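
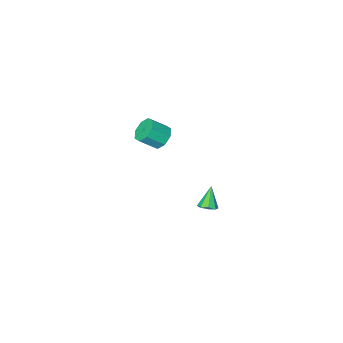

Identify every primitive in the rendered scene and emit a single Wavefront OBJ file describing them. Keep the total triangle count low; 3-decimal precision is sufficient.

v 2.252 -3.412 3.266
v 2.768 -2.997 2.873
v 3.624 -3.353 3.62
v 3.108 -3.768 4.014
v 2.516 -2.69 3.308
v 3.371 -3.046 4.055
v 2.109 -2.806 3.719
v 2.965 -3.161 4.466
v 1.786 -3.277 3.864
v 2.642 -3.632 4.611
v 1.736 -3.827 3.66
v 2.592 -4.183 4.407
v 1.989 -4.134 3.225
v 2.844 -4.49 3.972
v 2.395 -4.019 2.814
v 3.251 -4.374 3.561
v 2.718 -3.548 2.669
v 3.574 -3.903 3.416
v -0.538 -3.31 -3.88
v -0.025 -3.23 -3.62
v -1.062 -3.77 -2.7
v -0.285 -2.871 -3.596
v -0.694 -2.769 -3.738
v -1.011 -2.984 -3.962
v -1.051 -3.389 -4.139
v -0.791 -3.748 -4.163
v -0.382 -3.85 -4.021
v -0.065 -3.636 -3.797
f 2 1 5
f 2 5 3
f 3 5 6
f 3 6 4
f 5 1 7
f 5 7 6
f 6 7 8
f 6 8 4
f 7 1 9
f 7 9 8
f 8 9 10
f 8 10 4
f 9 1 11
f 9 11 10
f 10 11 12
f 10 12 4
f 11 1 13
f 11 13 12
f 12 13 14
f 12 14 4
f 13 1 15
f 13 15 14
f 14 15 16
f 14 16 4
f 15 1 17
f 15 17 16
f 16 17 18
f 16 18 4
f 17 1 2
f 17 2 18
f 18 2 3
f 18 3 4
f 20 19 22
f 20 22 21
f 22 19 23
f 22 23 21
f 23 19 24
f 23 24 21
f 24 19 25
f 24 25 21
f 25 19 26
f 25 26 21
f 26 19 27
f 26 27 21
f 27 19 28
f 27 28 21
f 28 19 20
f 28 20 21



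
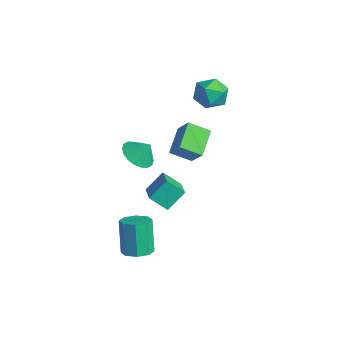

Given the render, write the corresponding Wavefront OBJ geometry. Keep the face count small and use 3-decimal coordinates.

v -1.058 3.878 3.326
v -0.458 3.878 2.337
v 0.158 2.662 4.063
v 0.758 2.662 3.074
v 0.746 3.605 3.743
v -0.005 4.357 3.288
v -0.295 2.183 3.112
v -1.046 2.935 2.657
v 0.013 2.831 2.205
v 0.656 3.709 2.595
v -0.956 2.831 3.805
v -0.313 3.709 4.195
v 3.975 -4.112 -4.389
v 4.687 -4.567 -4.025
v 3.897 -4.204 -2.026
v 3.185 -3.748 -2.391
v 4.817 -3.879 -4.099
v 4.026 -3.515 -2.1
v 4.453 -3.327 -4.343
v 3.663 -2.964 -2.344
v 3.81 -3.235 -4.614
v 3.02 -2.872 -2.615
v 3.263 -3.656 -4.754
v 2.473 -3.293 -2.755
v 3.134 -4.345 -4.68
v 2.343 -3.981 -2.681
v 3.497 -4.896 -4.436
v 2.707 -4.533 -2.437
v 4.14 -4.988 -4.165
v 3.35 -4.625 -2.166
v -0.473 -0.9 -3.807
v -0.458 0.245 -2.761
v 0.276 -0.139 -4.649
v 0.291 1.005 -3.604
v 1.129 -1.625 -3.036
v 1.144 -0.481 -1.991
v 1.878 -0.865 -3.879
v 1.893 0.28 -2.833
v 0.332 -1.859 0.385
v 1.288 -1.808 -0.093
v 0.788 -1.321 1.355
v 1.082 -1.399 -0.223
v 0.728 -1.081 -0.233
v 0.295 -0.917 -0.121
v -0.13 -0.939 0.092
v -0.464 -1.144 0.363
v -0.64 -1.49 0.638
v -0.624 -1.91 0.863
v -0.419 -2.319 0.993
v -0.065 -2.637 1.003
v 0.368 -2.801 0.89
v 0.793 -2.779 0.678
v 1.127 -2.574 0.407
v 1.304 -2.228 0.132
v 1.18 -0.329 0.468
v 0.088 0.93 1.272
v 1.887 0.715 -0.207
v 0.795 1.974 0.597
v 2.125 -0.234 1.603
v 1.033 1.025 2.407
v 2.832 0.81 0.928
v 1.74 2.069 1.732
f 1 12 6
f 1 6 2
f 1 2 8
f 1 8 11
f 1 11 12
f 2 6 10
f 6 12 5
f 12 11 3
f 11 8 7
f 8 2 9
f 4 10 5
f 4 5 3
f 4 3 7
f 4 7 9
f 4 9 10
f 5 10 6
f 3 5 12
f 7 3 11
f 9 7 8
f 10 9 2
f 14 13 17
f 14 17 15
f 15 17 18
f 15 18 16
f 17 13 19
f 17 19 18
f 18 19 20
f 18 20 16
f 19 13 21
f 19 21 20
f 20 21 22
f 20 22 16
f 21 13 23
f 21 23 22
f 22 23 24
f 22 24 16
f 23 13 25
f 23 25 24
f 24 25 26
f 24 26 16
f 25 13 27
f 25 27 26
f 26 27 28
f 26 28 16
f 27 13 29
f 27 29 28
f 28 29 30
f 28 30 16
f 29 13 14
f 29 14 30
f 30 14 15
f 30 15 16
f 32 34 31
f 35 32 31
f 31 34 33
f 33 35 31
f 32 38 34
f 36 32 35
f 36 38 32
f 34 38 33
f 37 35 33
f 33 38 37
f 37 36 35
f 38 36 37
f 40 39 42
f 40 42 41
f 42 39 43
f 42 43 41
f 43 39 44
f 43 44 41
f 44 39 45
f 44 45 41
f 45 39 46
f 45 46 41
f 46 39 47
f 46 47 41
f 47 39 48
f 47 48 41
f 48 39 49
f 48 49 41
f 49 39 50
f 49 50 41
f 50 39 51
f 50 51 41
f 51 39 52
f 51 52 41
f 52 39 53
f 52 53 41
f 53 39 54
f 53 54 41
f 54 39 40
f 54 40 41
f 56 58 55
f 59 56 55
f 55 58 57
f 57 59 55
f 56 62 58
f 60 56 59
f 60 62 56
f 58 62 57
f 61 59 57
f 57 62 61
f 61 60 59
f 62 60 61



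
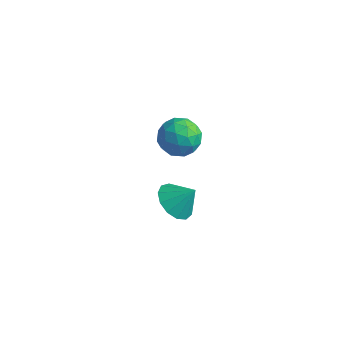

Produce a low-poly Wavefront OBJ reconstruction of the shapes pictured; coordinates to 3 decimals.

v -2.14 2.328 1.418
v -1.643 1.975 0.765
v -2.257 1.025 2.035
v -1.76 0.672 1.382
v -1.388 1.226 1.976
v -1.316 2.031 1.595
v -2.584 0.969 1.205
v -2.512 1.774 0.824
v -1.918 1.134 0.633
v -1.178 1.293 1.109
v -2.722 1.707 1.691
v -1.982 1.866 2.167
v -1.881 2.266 1.038
v -2.019 0.734 1.762
v -1.8 1.06 2.112
v -1.508 0.852 1.727
v -1.689 2.299 1.525
v -1.397 2.091 1.141
v -1.247 1.651 1.853
v -2.503 0.909 1.659
v -2.211 0.701 1.275
v -2.392 2.148 1.073
v -2.1 1.94 0.688
v -2.653 1.349 0.947
v -1.751 1.564 0.576
v -1.82 0.798 0.939
v -2.304 0.973 0.835
v -2.262 1.446 0.611
v -1.316 1.657 0.856
v -1.385 0.892 1.218
v -1.166 1.217 1.568
v -1.124 1.691 1.344
v -1.478 1.164 0.779
v -2.515 2.108 1.582
v -2.584 1.343 1.944
v -2.776 1.309 1.456
v -2.734 1.783 1.232
v -2.08 2.202 1.861
v -2.149 1.436 2.224
v -1.638 1.554 2.189
v -1.596 2.027 1.965
v -2.422 1.836 2.021
v 1.038 -2.863 3.359
v 1.539 -3.464 3.248
v 1.622 -2.517 4.121
v 1.681 -3.132 2.988
v 1.62 -2.715 2.846
v 1.373 -2.345 2.866
v 1.02 -2.139 3.044
v 0.673 -2.163 3.321
v 0.442 -2.41 3.611
v 0.4 -2.8 3.821
v 0.56 -3.21 3.884
v 0.872 -3.51 3.781
v 1.237 -3.605 3.544
f 1 38 17
f 38 12 41
f 17 41 6
f 38 41 17
f 1 17 13
f 17 6 18
f 13 18 2
f 17 18 13
f 1 13 22
f 13 2 23
f 22 23 8
f 13 23 22
f 1 22 34
f 22 8 37
f 34 37 11
f 22 37 34
f 1 34 38
f 34 11 42
f 38 42 12
f 34 42 38
f 2 18 29
f 18 6 32
f 29 32 10
f 18 32 29
f 6 41 19
f 41 12 40
f 19 40 5
f 41 40 19
f 12 42 39
f 42 11 35
f 39 35 3
f 42 35 39
f 11 37 36
f 37 8 24
f 36 24 7
f 37 24 36
f 8 23 28
f 23 2 25
f 28 25 9
f 23 25 28
f 4 30 16
f 30 10 31
f 16 31 5
f 30 31 16
f 4 16 14
f 16 5 15
f 14 15 3
f 16 15 14
f 4 14 21
f 14 3 20
f 21 20 7
f 14 20 21
f 4 21 26
f 21 7 27
f 26 27 9
f 21 27 26
f 4 26 30
f 26 9 33
f 30 33 10
f 26 33 30
f 5 31 19
f 31 10 32
f 19 32 6
f 31 32 19
f 3 15 39
f 15 5 40
f 39 40 12
f 15 40 39
f 7 20 36
f 20 3 35
f 36 35 11
f 20 35 36
f 9 27 28
f 27 7 24
f 28 24 8
f 27 24 28
f 10 33 29
f 33 9 25
f 29 25 2
f 33 25 29
f 44 43 46
f 44 46 45
f 46 43 47
f 46 47 45
f 47 43 48
f 47 48 45
f 48 43 49
f 48 49 45
f 49 43 50
f 49 50 45
f 50 43 51
f 50 51 45
f 51 43 52
f 51 52 45
f 52 43 53
f 52 53 45
f 53 43 54
f 53 54 45
f 54 43 55
f 54 55 45
f 55 43 44
f 55 44 45



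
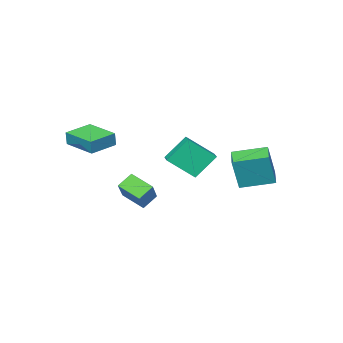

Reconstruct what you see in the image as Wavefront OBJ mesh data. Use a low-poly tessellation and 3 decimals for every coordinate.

v 1.825 0.48 -3.656
v 2.292 -0.83 -2.971
v 0.935 0.526 -2.961
v 1.402 -0.784 -2.277
v 2.938 1.584 -2.303
v 3.405 0.274 -1.619
v 2.048 1.63 -1.609
v 2.515 0.32 -0.924
v -2.767 -0.904 -2.594
v -3.963 -0.463 -1.119
v -2.14 0.097 -2.385
v -3.337 0.538 -0.91
v -1.523 -1.958 -1.27
v -2.72 -1.517 0.205
v -0.897 -0.957 -1.061
v -2.093 -0.516 0.414
v 2.604 -3.344 0.97
v 2.721 -3.268 1.879
v 2.429 -1.217 0.815
v 2.547 -1.141 1.724
v 4.333 -3.219 0.736
v 4.451 -3.143 1.645
v 4.159 -1.092 0.581
v 4.276 -1.016 1.49
v -4.847 3.815 -1.477
v -4.282 3.822 0.587
v -3.938 4.956 -1.73
v -3.373 4.963 0.334
v -3.307 2.497 -1.894
v -2.742 2.504 0.17
v -2.398 3.638 -2.147
v -1.833 3.645 -0.083
f 2 4 1
f 5 2 1
f 1 4 3
f 3 5 1
f 2 8 4
f 6 2 5
f 6 8 2
f 4 8 3
f 7 5 3
f 3 8 7
f 7 6 5
f 8 6 7
f 10 12 9
f 13 10 9
f 9 12 11
f 11 13 9
f 10 16 12
f 14 10 13
f 14 16 10
f 12 16 11
f 15 13 11
f 11 16 15
f 15 14 13
f 16 14 15
f 18 20 17
f 21 18 17
f 17 20 19
f 19 21 17
f 18 24 20
f 22 18 21
f 22 24 18
f 20 24 19
f 23 21 19
f 19 24 23
f 23 22 21
f 24 22 23
f 26 28 25
f 29 26 25
f 25 28 27
f 27 29 25
f 26 32 28
f 30 26 29
f 30 32 26
f 28 32 27
f 31 29 27
f 27 32 31
f 31 30 29
f 32 30 31



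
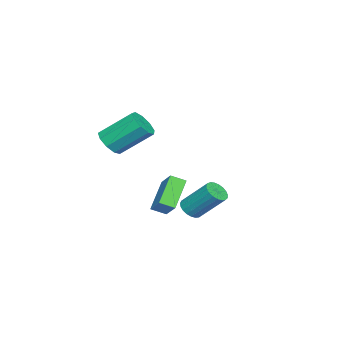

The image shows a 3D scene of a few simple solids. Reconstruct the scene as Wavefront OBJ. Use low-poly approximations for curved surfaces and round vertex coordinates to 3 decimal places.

v 1.356 -2.693 1.669
v 2.178 -2.485 1.728
v 1.686 -0.92 3.071
v 0.864 -1.127 3.011
v 1.93 -2.19 1.293
v 1.438 -0.625 2.636
v 1.413 -2.13 1.034
v 0.921 -0.565 2.376
v 0.869 -2.333 1.072
v 0.377 -0.768 2.414
v 0.553 -2.705 1.389
v 0.062 -1.139 2.731
v 0.613 -3.07 1.837
v 0.121 -1.505 3.179
v 1.02 -3.259 2.206
v 0.529 -1.694 3.549
v 1.585 -3.183 2.324
v 1.093 -1.618 3.667
v 2.042 -2.877 2.135
v 1.55 -1.312 3.478
v -3.92 -2.177 -2.805
v -3.122 -1.369 -1.935
v -4.256 -1.442 -3.178
v -3.458 -0.635 -2.308
v -2.442 -2.185 -4.152
v -1.644 -1.378 -3.282
v -2.778 -1.451 -4.525
v -1.98 -0.643 -3.655
v -0.028 0.955 -2.701
v 0.269 0.516 -2.291
v 0.364 1.905 -0.87
v 0.068 2.345 -1.279
v 0.487 0.632 -2.419
v 0.583 2.022 -0.998
v 0.617 0.804 -2.596
v 0.712 2.194 -1.175
v 0.635 1.002 -2.791
v 0.73 2.392 -1.37
v 0.538 1.192 -2.97
v 0.633 2.582 -1.549
v 0.344 1.341 -3.103
v 0.439 2.731 -1.682
v 0.085 1.424 -3.166
v 0.18 2.813 -1.745
v -0.193 1.425 -3.149
v -0.098 2.815 -1.728
v -0.443 1.345 -3.054
v -0.347 2.735 -1.633
v -0.62 1.198 -2.898
v -0.525 2.587 -1.477
v -0.696 1.008 -2.708
v -0.6 2.398 -1.287
v -0.655 0.81 -2.516
v -0.56 2.2 -1.095
v -0.507 0.637 -2.357
v -0.411 2.026 -0.936
v -0.275 0.518 -2.257
v -0.18 1.908 -0.836
v -0.001 0.476 -2.233
v 0.095 1.865 -0.812
f 2 1 5
f 2 5 3
f 3 5 6
f 3 6 4
f 5 1 7
f 5 7 6
f 6 7 8
f 6 8 4
f 7 1 9
f 7 9 8
f 8 9 10
f 8 10 4
f 9 1 11
f 9 11 10
f 10 11 12
f 10 12 4
f 11 1 13
f 11 13 12
f 12 13 14
f 12 14 4
f 13 1 15
f 13 15 14
f 14 15 16
f 14 16 4
f 15 1 17
f 15 17 16
f 16 17 18
f 16 18 4
f 17 1 19
f 17 19 18
f 18 19 20
f 18 20 4
f 19 1 2
f 19 2 20
f 20 2 3
f 20 3 4
f 22 24 21
f 25 22 21
f 21 24 23
f 23 25 21
f 22 28 24
f 26 22 25
f 26 28 22
f 24 28 23
f 27 25 23
f 23 28 27
f 27 26 25
f 28 26 27
f 30 29 33
f 30 33 31
f 31 33 34
f 31 34 32
f 33 29 35
f 33 35 34
f 34 35 36
f 34 36 32
f 35 29 37
f 35 37 36
f 36 37 38
f 36 38 32
f 37 29 39
f 37 39 38
f 38 39 40
f 38 40 32
f 39 29 41
f 39 41 40
f 40 41 42
f 40 42 32
f 41 29 43
f 41 43 42
f 42 43 44
f 42 44 32
f 43 29 45
f 43 45 44
f 44 45 46
f 44 46 32
f 45 29 47
f 45 47 46
f 46 47 48
f 46 48 32
f 47 29 49
f 47 49 48
f 48 49 50
f 48 50 32
f 49 29 51
f 49 51 50
f 50 51 52
f 50 52 32
f 51 29 53
f 51 53 52
f 52 53 54
f 52 54 32
f 53 29 55
f 53 55 54
f 54 55 56
f 54 56 32
f 55 29 57
f 55 57 56
f 56 57 58
f 56 58 32
f 57 29 59
f 57 59 58
f 58 59 60
f 58 60 32
f 59 29 30
f 59 30 60
f 60 30 31
f 60 31 32



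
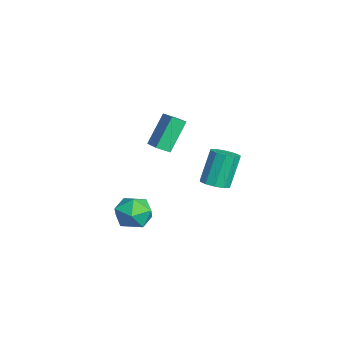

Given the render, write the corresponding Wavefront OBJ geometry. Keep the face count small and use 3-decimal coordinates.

v -4.718 -0.312 0.732
v -3.059 -0.039 1.345
v -4.698 0.443 0.342
v -3.039 0.716 0.955
v -3.901 -1.256 -1.055
v -2.242 -0.983 -0.442
v -3.881 -0.501 -1.445
v -2.222 -0.228 -0.832
v 2.315 -1.983 -1.509
v 3.425 -1.855 -1.645
v 2.375 -3.525 -2.475
v 3.485 -3.397 -2.611
v 3.067 -3.639 -1.595
v 3.03 -2.686 -0.998
v 2.77 -2.694 -3.122
v 2.733 -1.741 -2.525
v 3.706 -2.294 -2.642
v 3.889 -2.878 -1.698
v 1.911 -2.502 -2.422
v 2.094 -3.086 -1.478
v -0.722 1.912 -2.509
v -0.3 2.631 -2.611
v -0.916 3.267 -0.674
v -1.338 2.548 -0.571
v -0.783 2.702 -2.788
v -1.399 3.338 -0.85
v -1.243 2.471 -2.858
v -1.858 3.108 -0.92
v -1.504 2.026 -2.795
v -2.119 2.663 -0.857
v -1.466 1.538 -2.622
v -2.081 2.175 -0.685
v -1.144 1.193 -2.406
v -1.76 1.829 -0.469
v -0.661 1.122 -2.23
v -1.277 1.758 -0.292
v -0.202 1.352 -2.16
v -0.817 1.989 -0.222
v 0.059 1.797 -2.223
v -0.556 2.434 -0.285
v 0.021 2.285 -2.395
v -0.594 2.922 -0.458
f 2 4 1
f 5 2 1
f 1 4 3
f 3 5 1
f 2 8 4
f 6 2 5
f 6 8 2
f 4 8 3
f 7 5 3
f 3 8 7
f 7 6 5
f 8 6 7
f 9 20 14
f 9 14 10
f 9 10 16
f 9 16 19
f 9 19 20
f 10 14 18
f 14 20 13
f 20 19 11
f 19 16 15
f 16 10 17
f 12 18 13
f 12 13 11
f 12 11 15
f 12 15 17
f 12 17 18
f 13 18 14
f 11 13 20
f 15 11 19
f 17 15 16
f 18 17 10
f 22 21 25
f 22 25 23
f 23 25 26
f 23 26 24
f 25 21 27
f 25 27 26
f 26 27 28
f 26 28 24
f 27 21 29
f 27 29 28
f 28 29 30
f 28 30 24
f 29 21 31
f 29 31 30
f 30 31 32
f 30 32 24
f 31 21 33
f 31 33 32
f 32 33 34
f 32 34 24
f 33 21 35
f 33 35 34
f 34 35 36
f 34 36 24
f 35 21 37
f 35 37 36
f 36 37 38
f 36 38 24
f 37 21 39
f 37 39 38
f 38 39 40
f 38 40 24
f 39 21 41
f 39 41 40
f 40 41 42
f 40 42 24
f 41 21 22
f 41 22 42
f 42 22 23
f 42 23 24



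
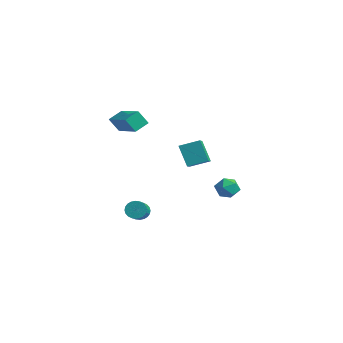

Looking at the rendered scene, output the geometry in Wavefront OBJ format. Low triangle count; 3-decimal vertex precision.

v -3.821 1.093 -3.584
v -3.429 1.114 -4.038
v -2.587 0.247 -3.35
v -2.979 0.227 -2.896
v -3.354 1.292 -3.905
v -2.513 0.425 -3.217
v -3.351 1.439 -3.723
v -2.509 0.572 -3.036
v -3.419 1.534 -3.52
v -2.577 0.667 -2.833
v -3.548 1.562 -3.327
v -2.706 0.695 -2.64
v -3.719 1.518 -3.173
v -2.877 0.652 -2.485
v -3.905 1.41 -3.081
v -3.063 0.544 -2.394
v -4.078 1.254 -3.066
v -3.237 0.387 -2.379
v -4.213 1.073 -3.13
v -3.371 0.206 -2.442
v -4.287 0.895 -3.263
v -3.446 0.028 -2.575
v -4.291 0.748 -3.444
v -3.449 -0.119 -2.757
v -4.223 0.653 -3.647
v -3.381 -0.214 -2.96
v -4.094 0.625 -3.84
v -3.252 -0.242 -3.153
v -3.923 0.668 -3.995
v -3.081 -0.198 -3.307
v -3.737 0.776 -4.086
v -2.895 -0.09 -3.399
v -3.563 0.933 -4.101
v -2.722 0.066 -3.414
v 0.216 4.356 -0.663
v 0.815 3.914 -0.6
v -0.215 3.646 -1.54
v 0.384 3.204 -1.477
v -0.122 3.227 -0.929
v 0.143 3.666 -0.387
v 0.457 3.894 -1.753
v 0.722 4.333 -1.211
v 0.963 3.629 -1.273
v 0.606 3.217 -0.764
v -0.006 4.343 -1.376
v -0.363 3.931 -0.867
v -4.081 -0.657 3.651
v -2.206 -0.965 4.306
v -4.084 0.173 4.049
v -2.209 -0.136 4.705
v -3.731 -0.264 2.835
v -1.856 -0.573 3.491
v -3.734 0.565 3.234
v -1.859 0.257 3.889
v -1.707 2.684 0.108
v -2.476 2.708 1.349
v -2.918 3.818 -0.664
v -3.687 3.842 0.576
v -1.073 3.618 0.484
v -1.842 3.642 1.724
v -2.284 4.752 -0.289
v -3.053 4.776 0.952
f 2 1 5
f 2 5 3
f 3 5 6
f 3 6 4
f 5 1 7
f 5 7 6
f 6 7 8
f 6 8 4
f 7 1 9
f 7 9 8
f 8 9 10
f 8 10 4
f 9 1 11
f 9 11 10
f 10 11 12
f 10 12 4
f 11 1 13
f 11 13 12
f 12 13 14
f 12 14 4
f 13 1 15
f 13 15 14
f 14 15 16
f 14 16 4
f 15 1 17
f 15 17 16
f 16 17 18
f 16 18 4
f 17 1 19
f 17 19 18
f 18 19 20
f 18 20 4
f 19 1 21
f 19 21 20
f 20 21 22
f 20 22 4
f 21 1 23
f 21 23 22
f 22 23 24
f 22 24 4
f 23 1 25
f 23 25 24
f 24 25 26
f 24 26 4
f 25 1 27
f 25 27 26
f 26 27 28
f 26 28 4
f 27 1 29
f 27 29 28
f 28 29 30
f 28 30 4
f 29 1 31
f 29 31 30
f 30 31 32
f 30 32 4
f 31 1 33
f 31 33 32
f 32 33 34
f 32 34 4
f 33 1 2
f 33 2 34
f 34 2 3
f 34 3 4
f 35 46 40
f 35 40 36
f 35 36 42
f 35 42 45
f 35 45 46
f 36 40 44
f 40 46 39
f 46 45 37
f 45 42 41
f 42 36 43
f 38 44 39
f 38 39 37
f 38 37 41
f 38 41 43
f 38 43 44
f 39 44 40
f 37 39 46
f 41 37 45
f 43 41 42
f 44 43 36
f 48 50 47
f 51 48 47
f 47 50 49
f 49 51 47
f 48 54 50
f 52 48 51
f 52 54 48
f 50 54 49
f 53 51 49
f 49 54 53
f 53 52 51
f 54 52 53
f 56 58 55
f 59 56 55
f 55 58 57
f 57 59 55
f 56 62 58
f 60 56 59
f 60 62 56
f 58 62 57
f 61 59 57
f 57 62 61
f 61 60 59
f 62 60 61



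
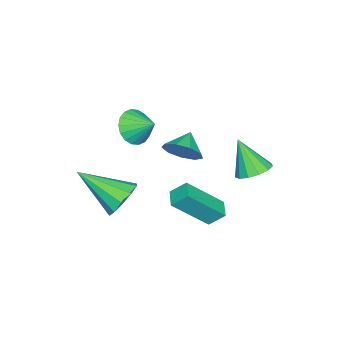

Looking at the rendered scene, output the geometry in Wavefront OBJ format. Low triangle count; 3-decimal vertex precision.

v -2.515 -1.881 -1.019
v -1.664 -2.077 -0.911
v -2.365 -0.899 -0.421
v -1.665 -1.873 -1.246
v -1.834 -1.671 -1.535
v -2.138 -1.51 -1.723
v -2.517 -1.423 -1.771
v -2.895 -1.427 -1.67
v -3.198 -1.52 -1.44
v -3.366 -1.685 -1.127
v -3.365 -1.889 -0.793
v -3.196 -2.092 -0.503
v -2.892 -2.252 -0.316
v -2.513 -2.339 -0.268
v -2.135 -2.336 -0.369
v -1.832 -2.242 -0.598
v 1.024 -0.503 -2.47
v 1.741 -0.124 -2.058
v 1.316 -2.337 -1.29
v 1.282 -0.002 -1.756
v 0.725 -0.072 -1.727
v 0.282 -0.307 -1.981
v 0.122 -0.617 -2.423
v 0.307 -0.883 -2.882
v 0.765 -1.004 -3.185
v 1.323 -0.934 -3.214
v 1.766 -0.7 -2.959
v 1.926 -0.39 -2.518
v -0.382 2.377 -3.099
v -0.59 2.977 -2.504
v 0.292 2.775 -3.264
v 0.084 3.374 -2.669
v 0.616 1.286 -1.651
v 0.408 1.885 -1.056
v 1.29 1.683 -1.816
v 1.082 2.283 -1.221
v -3.776 2.778 -2.935
v -2.992 2.897 -2.772
v -3.964 1.962 -1.445
v -3.215 3.257 -2.603
v -3.616 3.466 -2.539
v -4.068 3.456 -2.601
v -4.427 3.231 -2.769
v -4.58 2.862 -2.99
v -4.478 2.467 -3.194
v -4.153 2.17 -3.316
v -3.709 2.066 -3.316
v -3.286 2.189 -3.196
v -3.019 2.498 -2.994
v -2.938 0.021 -2.163
v -2.6 0.551 -1.546
v -3.842 -0.061 -1.597
v -2.89 0.876 -1.962
v -3.201 0.802 -2.471
v -3.39 0.362 -2.836
v -3.367 -0.238 -2.886
v -3.143 -0.716 -2.598
v -2.823 -0.85 -2.105
v -2.557 -0.576 -1.64
v -2.469 -0.023 -1.419
f 2 1 4
f 2 4 3
f 4 1 5
f 4 5 3
f 5 1 6
f 5 6 3
f 6 1 7
f 6 7 3
f 7 1 8
f 7 8 3
f 8 1 9
f 8 9 3
f 9 1 10
f 9 10 3
f 10 1 11
f 10 11 3
f 11 1 12
f 11 12 3
f 12 1 13
f 12 13 3
f 13 1 14
f 13 14 3
f 14 1 15
f 14 15 3
f 15 1 16
f 15 16 3
f 16 1 2
f 16 2 3
f 18 17 20
f 18 20 19
f 20 17 21
f 20 21 19
f 21 17 22
f 21 22 19
f 22 17 23
f 22 23 19
f 23 17 24
f 23 24 19
f 24 17 25
f 24 25 19
f 25 17 26
f 25 26 19
f 26 17 27
f 26 27 19
f 27 17 28
f 27 28 19
f 28 17 18
f 28 18 19
f 30 32 29
f 33 30 29
f 29 32 31
f 31 33 29
f 30 36 32
f 34 30 33
f 34 36 30
f 32 36 31
f 35 33 31
f 31 36 35
f 35 34 33
f 36 34 35
f 38 37 40
f 38 40 39
f 40 37 41
f 40 41 39
f 41 37 42
f 41 42 39
f 42 37 43
f 42 43 39
f 43 37 44
f 43 44 39
f 44 37 45
f 44 45 39
f 45 37 46
f 45 46 39
f 46 37 47
f 46 47 39
f 47 37 48
f 47 48 39
f 48 37 49
f 48 49 39
f 49 37 38
f 49 38 39
f 51 50 53
f 51 53 52
f 53 50 54
f 53 54 52
f 54 50 55
f 54 55 52
f 55 50 56
f 55 56 52
f 56 50 57
f 56 57 52
f 57 50 58
f 57 58 52
f 58 50 59
f 58 59 52
f 59 50 60
f 59 60 52
f 60 50 51
f 60 51 52



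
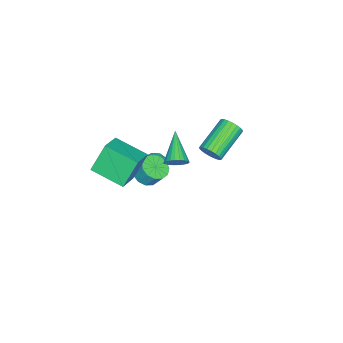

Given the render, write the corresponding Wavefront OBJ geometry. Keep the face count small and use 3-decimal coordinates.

v -0.174 2.017 3.531
v 0.014 1.714 4.063
v -1.739 2.1 4.901
v -1.926 2.403 4.369
v 0.088 1.948 4.111
v -1.664 2.334 4.949
v 0.122 2.192 4.071
v -1.63 2.578 4.908
v 0.112 2.409 3.949
v -1.64 2.795 4.786
v 0.058 2.567 3.763
v -1.694 2.953 4.6
v -0.032 2.641 3.541
v -1.784 3.027 4.379
v -0.143 2.62 3.319
v -1.895 3.006 4.156
v -0.258 2.507 3.128
v -2.011 2.893 3.966
v -0.361 2.32 2.999
v -2.114 2.706 3.837
v -0.436 2.086 2.951
v -2.188 2.472 3.789
v -0.47 1.842 2.992
v -2.222 2.228 3.829
v -0.46 1.625 3.114
v -2.212 2.011 3.951
v -0.406 1.467 3.3
v -2.158 1.853 4.137
v -0.316 1.393 3.521
v -2.068 1.779 4.359
v -0.205 1.414 3.744
v -1.957 1.8 4.581
v -0.089 1.527 3.934
v -1.842 1.913 4.772
v -3.955 -2.011 -2.454
v -3.43 -2.086 -2.98
v -4.19 -3.194 -2.52
v -3.665 -3.269 -3.046
v -3.469 -3.112 -2.343
v -3.324 -2.381 -2.302
v -4.296 -2.899 -3.198
v -4.151 -2.168 -3.157
v -3.641 -2.635 -3.44
v -3.13 -2.766 -2.912
v -4.49 -2.514 -2.588
v -3.979 -2.645 -2.06
v -3.672 -1.945 -2.711
v -3.948 -3.335 -2.789
v -3.833 -3.243 -2.376
v -3.525 -3.287 -2.685
v -3.609 -2.118 -2.313
v -3.301 -2.162 -2.622
v -3.324 -2.765 -2.248
v -4.319 -3.118 -2.878
v -4.011 -3.162 -3.187
v -4.095 -1.993 -2.815
v -3.787 -2.037 -3.124
v -4.296 -2.515 -3.252
v -3.488 -2.311 -3.29
v -3.626 -3.006 -3.33
v -3.997 -2.789 -3.419
v -3.911 -2.359 -3.394
v -3.187 -2.388 -2.98
v -3.325 -3.084 -3.019
v -3.21 -2.991 -2.606
v -3.125 -2.562 -2.582
v -3.311 -2.711 -3.25
v -4.295 -2.196 -2.481
v -4.433 -2.892 -2.52
v -4.495 -2.718 -2.918
v -4.41 -2.289 -2.894
v -3.994 -2.274 -2.17
v -4.132 -2.969 -2.21
v -3.709 -2.921 -2.106
v -3.623 -2.491 -2.081
v -4.309 -2.569 -2.25
v -0.132 -1.415 0.468
v 0.633 -1.501 0.466
v 0.697 -0.95 1.31
v -0.068 -0.865 1.312
v 0.55 -1.141 0.237
v 0.614 -0.591 1.082
v 0.25 -0.869 0.082
v 0.314 -0.318 0.927
v -0.172 -0.77 0.05
v -0.108 -0.219 0.894
v -0.58 -0.876 0.15
v -0.516 -0.325 0.994
v -0.846 -1.153 0.351
v -0.783 -0.603 1.195
v -0.886 -1.514 0.589
v -0.822 -0.963 1.433
v -0.686 -1.843 0.789
v -0.622 -1.292 1.633
v -0.31 -2.037 0.887
v -0.246 -1.486 1.731
v 0.122 -2.033 0.851
v 0.186 -1.482 1.696
v 0.474 -1.833 0.694
v 0.538 -1.282 1.539
v -0.467 0.088 1.693
v -0.129 0.16 2.244
v -1.933 -0.628 2.687
v -0.248 0.383 2.229
v -0.4 0.562 2.133
v -0.563 0.668 1.97
v -0.711 0.686 1.765
v -0.822 0.614 1.549
v -0.879 0.461 1.355
v -0.873 0.251 1.212
v -0.805 0.017 1.143
v -0.687 -0.207 1.157
v -0.534 -0.385 1.253
v -0.372 -0.492 1.416
v -0.224 -0.51 1.621
v -0.113 -0.437 1.837
v -0.056 -0.284 2.031
v -0.061 -0.075 2.174
v 1.117 -3.279 1.868
v 0.405 -2.8 3.37
v 1.247 -1.476 1.354
v 0.534 -0.997 2.856
v 2.426 -3.203 2.464
v 1.713 -2.724 3.966
v 2.555 -1.4 1.95
v 1.843 -0.921 3.452
f 2 1 5
f 2 5 3
f 3 5 6
f 3 6 4
f 5 1 7
f 5 7 6
f 6 7 8
f 6 8 4
f 7 1 9
f 7 9 8
f 8 9 10
f 8 10 4
f 9 1 11
f 9 11 10
f 10 11 12
f 10 12 4
f 11 1 13
f 11 13 12
f 12 13 14
f 12 14 4
f 13 1 15
f 13 15 14
f 14 15 16
f 14 16 4
f 15 1 17
f 15 17 16
f 16 17 18
f 16 18 4
f 17 1 19
f 17 19 18
f 18 19 20
f 18 20 4
f 19 1 21
f 19 21 20
f 20 21 22
f 20 22 4
f 21 1 23
f 21 23 22
f 22 23 24
f 22 24 4
f 23 1 25
f 23 25 24
f 24 25 26
f 24 26 4
f 25 1 27
f 25 27 26
f 26 27 28
f 26 28 4
f 27 1 29
f 27 29 28
f 28 29 30
f 28 30 4
f 29 1 31
f 29 31 30
f 30 31 32
f 30 32 4
f 31 1 33
f 31 33 32
f 32 33 34
f 32 34 4
f 33 1 2
f 33 2 34
f 34 2 3
f 34 3 4
f 35 72 51
f 72 46 75
f 51 75 40
f 72 75 51
f 35 51 47
f 51 40 52
f 47 52 36
f 51 52 47
f 35 47 56
f 47 36 57
f 56 57 42
f 47 57 56
f 35 56 68
f 56 42 71
f 68 71 45
f 56 71 68
f 35 68 72
f 68 45 76
f 72 76 46
f 68 76 72
f 36 52 63
f 52 40 66
f 63 66 44
f 52 66 63
f 40 75 53
f 75 46 74
f 53 74 39
f 75 74 53
f 46 76 73
f 76 45 69
f 73 69 37
f 76 69 73
f 45 71 70
f 71 42 58
f 70 58 41
f 71 58 70
f 42 57 62
f 57 36 59
f 62 59 43
f 57 59 62
f 38 64 50
f 64 44 65
f 50 65 39
f 64 65 50
f 38 50 48
f 50 39 49
f 48 49 37
f 50 49 48
f 38 48 55
f 48 37 54
f 55 54 41
f 48 54 55
f 38 55 60
f 55 41 61
f 60 61 43
f 55 61 60
f 38 60 64
f 60 43 67
f 64 67 44
f 60 67 64
f 39 65 53
f 65 44 66
f 53 66 40
f 65 66 53
f 37 49 73
f 49 39 74
f 73 74 46
f 49 74 73
f 41 54 70
f 54 37 69
f 70 69 45
f 54 69 70
f 43 61 62
f 61 41 58
f 62 58 42
f 61 58 62
f 44 67 63
f 67 43 59
f 63 59 36
f 67 59 63
f 78 77 81
f 78 81 79
f 79 81 82
f 79 82 80
f 81 77 83
f 81 83 82
f 82 83 84
f 82 84 80
f 83 77 85
f 83 85 84
f 84 85 86
f 84 86 80
f 85 77 87
f 85 87 86
f 86 87 88
f 86 88 80
f 87 77 89
f 87 89 88
f 88 89 90
f 88 90 80
f 89 77 91
f 89 91 90
f 90 91 92
f 90 92 80
f 91 77 93
f 91 93 92
f 92 93 94
f 92 94 80
f 93 77 95
f 93 95 94
f 94 95 96
f 94 96 80
f 95 77 97
f 95 97 96
f 96 97 98
f 96 98 80
f 97 77 99
f 97 99 98
f 98 99 100
f 98 100 80
f 99 77 78
f 99 78 100
f 100 78 79
f 100 79 80
f 102 101 104
f 102 104 103
f 104 101 105
f 104 105 103
f 105 101 106
f 105 106 103
f 106 101 107
f 106 107 103
f 107 101 108
f 107 108 103
f 108 101 109
f 108 109 103
f 109 101 110
f 109 110 103
f 110 101 111
f 110 111 103
f 111 101 112
f 111 112 103
f 112 101 113
f 112 113 103
f 113 101 114
f 113 114 103
f 114 101 115
f 114 115 103
f 115 101 116
f 115 116 103
f 116 101 117
f 116 117 103
f 117 101 118
f 117 118 103
f 118 101 102
f 118 102 103
f 120 122 119
f 123 120 119
f 119 122 121
f 121 123 119
f 120 126 122
f 124 120 123
f 124 126 120
f 122 126 121
f 125 123 121
f 121 126 125
f 125 124 123
f 126 124 125



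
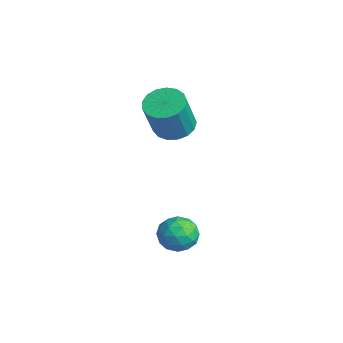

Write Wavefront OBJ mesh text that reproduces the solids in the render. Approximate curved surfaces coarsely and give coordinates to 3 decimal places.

v 3.26 -3.584 -1.331
v 3.559 -3.233 -1.996
v 4.141 -4.547 -1.444
v 4.44 -4.196 -2.109
v 4.543 -3.846 -1.386
v 3.998 -3.251 -1.316
v 3.702 -4.529 -2.124
v 3.157 -3.934 -2.054
v 3.832 -3.817 -2.486
v 4.351 -3.395 -2.031
v 3.349 -4.385 -1.409
v 3.868 -3.963 -0.954
v 3.332 -3.324 -1.654
v 4.368 -4.456 -1.786
v 4.428 -4.251 -1.361
v 4.604 -4.044 -1.753
v 3.59 -3.335 -1.254
v 3.766 -3.128 -1.645
v 4.344 -3.489 -1.287
v 3.934 -4.652 -1.795
v 4.11 -4.445 -2.186
v 3.096 -3.736 -1.687
v 3.272 -3.529 -2.079
v 3.356 -4.291 -2.153
v 3.668 -3.461 -2.333
v 4.186 -4.027 -2.399
v 3.752 -4.222 -2.408
v 3.432 -3.873 -2.367
v 3.974 -3.213 -2.065
v 4.491 -3.779 -2.131
v 4.552 -3.573 -1.706
v 4.232 -3.224 -1.665
v 4.134 -3.556 -2.353
v 3.209 -4.001 -1.309
v 3.726 -4.567 -1.375
v 3.468 -4.556 -1.775
v 3.148 -4.207 -1.734
v 3.514 -3.753 -1.041
v 4.032 -4.319 -1.107
v 4.268 -3.907 -1.073
v 3.948 -3.558 -1.032
v 3.566 -4.224 -1.087
v 0.31 -2.525 1.556
v 0.959 -2.008 1.551
v 1.459 -2.617 3.158
v 0.81 -3.135 3.164
v 0.67 -1.796 1.721
v 1.17 -2.405 3.328
v 0.298 -1.751 1.854
v 0.798 -2.36 3.461
v -0.071 -1.883 1.919
v 0.429 -2.492 3.526
v -0.353 -2.162 1.9
v 0.147 -2.772 3.507
v -0.483 -2.525 1.803
v 0.018 -3.134 3.41
v -0.431 -2.888 1.65
v 0.069 -3.497 3.257
v -0.21 -3.167 1.475
v 0.291 -3.777 3.082
v 0.131 -3.3 1.318
v 0.631 -3.909 2.926
v 0.512 -3.255 1.217
v 1.012 -3.864 2.824
v 0.847 -3.043 1.193
v 1.347 -3.652 2.8
v 1.059 -2.712 1.252
v 1.559 -3.322 2.859
v 1.1 -2.339 1.381
v 1.6 -2.948 2.989
f 1 38 17
f 38 12 41
f 17 41 6
f 38 41 17
f 1 17 13
f 17 6 18
f 13 18 2
f 17 18 13
f 1 13 22
f 13 2 23
f 22 23 8
f 13 23 22
f 1 22 34
f 22 8 37
f 34 37 11
f 22 37 34
f 1 34 38
f 34 11 42
f 38 42 12
f 34 42 38
f 2 18 29
f 18 6 32
f 29 32 10
f 18 32 29
f 6 41 19
f 41 12 40
f 19 40 5
f 41 40 19
f 12 42 39
f 42 11 35
f 39 35 3
f 42 35 39
f 11 37 36
f 37 8 24
f 36 24 7
f 37 24 36
f 8 23 28
f 23 2 25
f 28 25 9
f 23 25 28
f 4 30 16
f 30 10 31
f 16 31 5
f 30 31 16
f 4 16 14
f 16 5 15
f 14 15 3
f 16 15 14
f 4 14 21
f 14 3 20
f 21 20 7
f 14 20 21
f 4 21 26
f 21 7 27
f 26 27 9
f 21 27 26
f 4 26 30
f 26 9 33
f 30 33 10
f 26 33 30
f 5 31 19
f 31 10 32
f 19 32 6
f 31 32 19
f 3 15 39
f 15 5 40
f 39 40 12
f 15 40 39
f 7 20 36
f 20 3 35
f 36 35 11
f 20 35 36
f 9 27 28
f 27 7 24
f 28 24 8
f 27 24 28
f 10 33 29
f 33 9 25
f 29 25 2
f 33 25 29
f 44 43 47
f 44 47 45
f 45 47 48
f 45 48 46
f 47 43 49
f 47 49 48
f 48 49 50
f 48 50 46
f 49 43 51
f 49 51 50
f 50 51 52
f 50 52 46
f 51 43 53
f 51 53 52
f 52 53 54
f 52 54 46
f 53 43 55
f 53 55 54
f 54 55 56
f 54 56 46
f 55 43 57
f 55 57 56
f 56 57 58
f 56 58 46
f 57 43 59
f 57 59 58
f 58 59 60
f 58 60 46
f 59 43 61
f 59 61 60
f 60 61 62
f 60 62 46
f 61 43 63
f 61 63 62
f 62 63 64
f 62 64 46
f 63 43 65
f 63 65 64
f 64 65 66
f 64 66 46
f 65 43 67
f 65 67 66
f 66 67 68
f 66 68 46
f 67 43 69
f 67 69 68
f 68 69 70
f 68 70 46
f 69 43 44
f 69 44 70
f 70 44 45
f 70 45 46



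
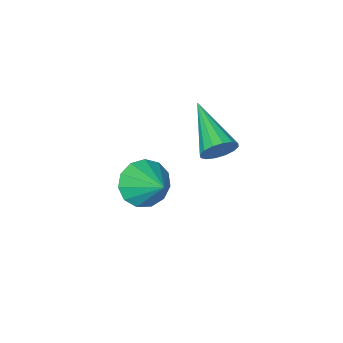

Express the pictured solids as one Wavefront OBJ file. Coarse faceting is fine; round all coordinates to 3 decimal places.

v -3.066 1.362 -3.105
v -2.497 1.636 -3.659
v -2.794 2.518 -2.255
v -2.911 1.827 -3.787
v -3.374 1.87 -3.698
v -3.739 1.752 -3.421
v -3.89 1.51 -3.043
v -3.78 1.221 -2.685
v -3.443 0.977 -2.46
v -2.986 0.855 -2.44
v -2.554 0.894 -2.631
v -2.285 1.081 -2.972
v -2.264 1.358 -3.355
v -3.361 4.159 0.304
v -3.15 3.869 -0.152
v -3.999 2.601 0.996
v -2.928 3.869 0.05
v -2.822 3.945 0.32
v -2.861 4.079 0.586
v -3.033 4.235 0.776
v -3.294 4.37 0.84
v -3.573 4.448 0.76
v -3.794 4.449 0.558
v -3.9 4.372 0.287
v -3.862 4.238 0.022
v -3.689 4.083 -0.169
v -3.428 3.948 -0.232
f 2 1 4
f 2 4 3
f 4 1 5
f 4 5 3
f 5 1 6
f 5 6 3
f 6 1 7
f 6 7 3
f 7 1 8
f 7 8 3
f 8 1 9
f 8 9 3
f 9 1 10
f 9 10 3
f 10 1 11
f 10 11 3
f 11 1 12
f 11 12 3
f 12 1 13
f 12 13 3
f 13 1 2
f 13 2 3
f 15 14 17
f 15 17 16
f 17 14 18
f 17 18 16
f 18 14 19
f 18 19 16
f 19 14 20
f 19 20 16
f 20 14 21
f 20 21 16
f 21 14 22
f 21 22 16
f 22 14 23
f 22 23 16
f 23 14 24
f 23 24 16
f 24 14 25
f 24 25 16
f 25 14 26
f 25 26 16
f 26 14 27
f 26 27 16
f 27 14 15
f 27 15 16



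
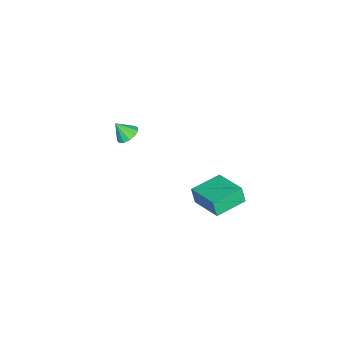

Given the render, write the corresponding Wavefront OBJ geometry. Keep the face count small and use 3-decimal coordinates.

v 4.225 2.502 0.398
v 4.143 2.24 1.422
v 2.6 3.553 0.537
v 2.519 3.291 1.561
v 5.361 4.189 0.919
v 5.28 3.927 1.943
v 3.737 5.24 1.058
v 3.655 4.978 2.082
v -0.518 -3.419 -0.015
v 0.132 -3.685 -0.305
v -0.382 -4.121 0.935
v 0.236 -3.344 -0.068
v 0.101 -3.026 0.186
v -0.231 -2.834 0.376
v -0.654 -2.827 0.441
v -1.034 -3.008 0.362
v -1.25 -3.32 0.163
v -1.234 -3.663 -0.093
v -0.99 -3.928 -0.324
v -0.597 -4.032 -0.457
v -0.178 -3.941 -0.45
f 2 4 1
f 5 2 1
f 1 4 3
f 3 5 1
f 2 8 4
f 6 2 5
f 6 8 2
f 4 8 3
f 7 5 3
f 3 8 7
f 7 6 5
f 8 6 7
f 10 9 12
f 10 12 11
f 12 9 13
f 12 13 11
f 13 9 14
f 13 14 11
f 14 9 15
f 14 15 11
f 15 9 16
f 15 16 11
f 16 9 17
f 16 17 11
f 17 9 18
f 17 18 11
f 18 9 19
f 18 19 11
f 19 9 20
f 19 20 11
f 20 9 21
f 20 21 11
f 21 9 10
f 21 10 11



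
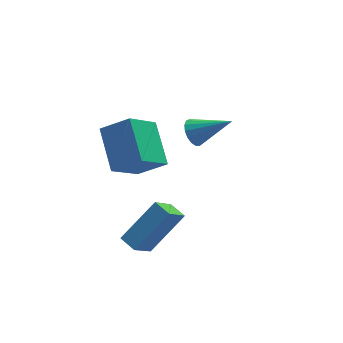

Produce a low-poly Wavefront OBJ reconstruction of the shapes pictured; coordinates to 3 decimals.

v -2.518 -0.666 -1.677
v -1.371 -1.08 -0.856
v -2.573 1.168 -0.676
v -1.426 0.753 0.145
v -1.274 0.107 -3.025
v -0.127 -0.308 -2.204
v -1.329 1.94 -2.024
v -0.182 1.526 -1.203
v -1.487 -2.982 -4.98
v -2.313 -3.75 -3.762
v -1.884 -2.305 -4.823
v -2.71 -3.073 -3.605
v 0.05 -2.407 -3.575
v -0.776 -3.175 -2.357
v -0.347 -1.73 -3.418
v -1.173 -2.498 -2.2
v 1.644 2.354 -3.19
v 2.078 2.736 -3.567
v 3.116 1.726 -2.13
v 1.987 2.938 -3.322
v 1.818 3.006 -3.046
v 1.609 2.924 -2.804
v 1.407 2.712 -2.65
v 1.26 2.418 -2.62
v 1.201 2.109 -2.721
v 1.244 1.856 -2.929
v 1.377 1.717 -3.197
v 1.572 1.724 -3.464
v 1.784 1.875 -3.667
v 1.963 2.136 -3.762
v 2.069 2.446 -3.726
f 2 4 1
f 5 2 1
f 1 4 3
f 3 5 1
f 2 8 4
f 6 2 5
f 6 8 2
f 4 8 3
f 7 5 3
f 3 8 7
f 7 6 5
f 8 6 7
f 10 12 9
f 13 10 9
f 9 12 11
f 11 13 9
f 10 16 12
f 14 10 13
f 14 16 10
f 12 16 11
f 15 13 11
f 11 16 15
f 15 14 13
f 16 14 15
f 18 17 20
f 18 20 19
f 20 17 21
f 20 21 19
f 21 17 22
f 21 22 19
f 22 17 23
f 22 23 19
f 23 17 24
f 23 24 19
f 24 17 25
f 24 25 19
f 25 17 26
f 25 26 19
f 26 17 27
f 26 27 19
f 27 17 28
f 27 28 19
f 28 17 29
f 28 29 19
f 29 17 30
f 29 30 19
f 30 17 31
f 30 31 19
f 31 17 18
f 31 18 19



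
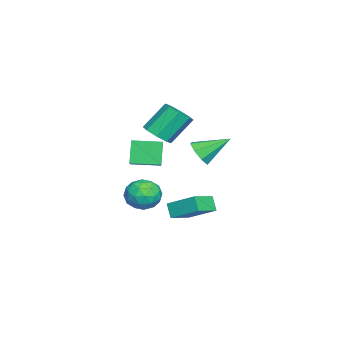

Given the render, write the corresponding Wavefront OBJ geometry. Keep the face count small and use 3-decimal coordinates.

v -2.733 -1.536 0.028
v -1.965 -1.664 0.554
v -3.207 0.076 1.112
v -1.841 -1.244 -0.017
v -2.24 -0.995 -0.561
v -2.928 -1.063 -0.761
v -3.502 -1.408 -0.498
v -3.626 -1.828 0.073
v -3.227 -2.077 0.617
v -2.539 -2.009 0.817
v 2.984 -2.441 0.077
v 4.019 -2.382 -0.154
v 2.901 -3.978 -0.686
v 3.936 -3.919 -0.917
v 3.623 -4.036 0.091
v 3.674 -3.085 0.563
v 3.246 -3.275 -1.403
v 3.297 -2.324 -0.931
v 4.181 -2.897 -1.068
v 4.414 -3.367 -0.145
v 2.506 -2.993 -0.695
v 2.739 -3.463 0.228
v 3.508 -2.276 0.028
v 3.412 -4.084 -0.868
v 3.227 -4.152 -0.276
v 3.836 -4.117 -0.411
v 3.306 -2.69 0.449
v 3.914 -2.655 0.314
v 3.681 -3.627 0.458
v 3.006 -3.705 -1.154
v 3.614 -3.67 -1.289
v 3.084 -2.243 -0.429
v 3.693 -2.208 -0.564
v 3.239 -2.733 -1.298
v 4.212 -2.544 -0.645
v 4.164 -3.448 -1.093
v 3.758 -3.069 -1.379
v 3.788 -2.511 -1.102
v 4.349 -2.821 -0.102
v 4.3 -3.725 -0.55
v 4.116 -3.793 0.042
v 4.146 -3.235 0.319
v 4.444 -3.124 -0.639
v 2.62 -2.635 -0.29
v 2.571 -3.539 -0.738
v 2.774 -3.125 -1.159
v 2.804 -2.567 -0.882
v 2.756 -2.912 0.253
v 2.708 -3.816 -0.195
v 3.132 -3.849 0.262
v 3.162 -3.291 0.539
v 2.476 -3.236 -0.201
v 0.827 -3.06 2.793
v 1.426 -3.47 3.358
v 0.712 -2.431 4.872
v 0.113 -2.02 4.307
v 1.685 -2.88 3.075
v 0.97 -1.841 4.588
v 1.441 -2.395 2.626
v 0.726 -1.355 4.14
v 0.838 -2.299 2.276
v 0.123 -1.26 3.789
v 0.228 -2.649 2.228
v -0.486 -1.61 3.742
v -0.03 -3.239 2.512
v -0.745 -2.2 4.025
v 0.214 -3.725 2.96
v -0.501 -2.685 4.474
v 0.817 -3.82 3.311
v 0.102 -2.781 4.824
v 3.6 -3.818 1.79
v 2.943 -3.88 3.115
v 3.267 -2.256 1.698
v 2.61 -2.318 3.023
v 5.23 -3.422 2.617
v 4.573 -3.484 3.942
v 4.897 -1.86 2.525
v 4.24 -1.922 3.85
v 0.418 -2.634 -2.483
v 0.871 -1.031 -1.549
v -0.927 -1.937 -3.027
v -0.474 -0.334 -2.093
v 0.914 -2.306 -3.287
v 1.367 -0.703 -2.353
v -0.431 -1.609 -3.831
v 0.022 -0.006 -2.897
f 2 1 4
f 2 4 3
f 4 1 5
f 4 5 3
f 5 1 6
f 5 6 3
f 6 1 7
f 6 7 3
f 7 1 8
f 7 8 3
f 8 1 9
f 8 9 3
f 9 1 10
f 9 10 3
f 10 1 2
f 10 2 3
f 11 48 27
f 48 22 51
f 27 51 16
f 48 51 27
f 11 27 23
f 27 16 28
f 23 28 12
f 27 28 23
f 11 23 32
f 23 12 33
f 32 33 18
f 23 33 32
f 11 32 44
f 32 18 47
f 44 47 21
f 32 47 44
f 11 44 48
f 44 21 52
f 48 52 22
f 44 52 48
f 12 28 39
f 28 16 42
f 39 42 20
f 28 42 39
f 16 51 29
f 51 22 50
f 29 50 15
f 51 50 29
f 22 52 49
f 52 21 45
f 49 45 13
f 52 45 49
f 21 47 46
f 47 18 34
f 46 34 17
f 47 34 46
f 18 33 38
f 33 12 35
f 38 35 19
f 33 35 38
f 14 40 26
f 40 20 41
f 26 41 15
f 40 41 26
f 14 26 24
f 26 15 25
f 24 25 13
f 26 25 24
f 14 24 31
f 24 13 30
f 31 30 17
f 24 30 31
f 14 31 36
f 31 17 37
f 36 37 19
f 31 37 36
f 14 36 40
f 36 19 43
f 40 43 20
f 36 43 40
f 15 41 29
f 41 20 42
f 29 42 16
f 41 42 29
f 13 25 49
f 25 15 50
f 49 50 22
f 25 50 49
f 17 30 46
f 30 13 45
f 46 45 21
f 30 45 46
f 19 37 38
f 37 17 34
f 38 34 18
f 37 34 38
f 20 43 39
f 43 19 35
f 39 35 12
f 43 35 39
f 54 53 57
f 54 57 55
f 55 57 58
f 55 58 56
f 57 53 59
f 57 59 58
f 58 59 60
f 58 60 56
f 59 53 61
f 59 61 60
f 60 61 62
f 60 62 56
f 61 53 63
f 61 63 62
f 62 63 64
f 62 64 56
f 63 53 65
f 63 65 64
f 64 65 66
f 64 66 56
f 65 53 67
f 65 67 66
f 66 67 68
f 66 68 56
f 67 53 69
f 67 69 68
f 68 69 70
f 68 70 56
f 69 53 54
f 69 54 70
f 70 54 55
f 70 55 56
f 72 74 71
f 75 72 71
f 71 74 73
f 73 75 71
f 72 78 74
f 76 72 75
f 76 78 72
f 74 78 73
f 77 75 73
f 73 78 77
f 77 76 75
f 78 76 77
f 80 82 79
f 83 80 79
f 79 82 81
f 81 83 79
f 80 86 82
f 84 80 83
f 84 86 80
f 82 86 81
f 85 83 81
f 81 86 85
f 85 84 83
f 86 84 85



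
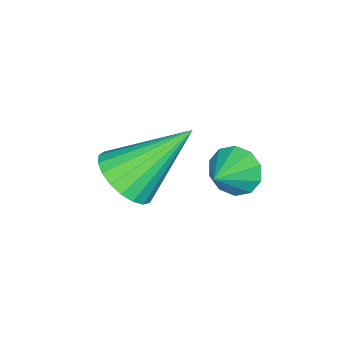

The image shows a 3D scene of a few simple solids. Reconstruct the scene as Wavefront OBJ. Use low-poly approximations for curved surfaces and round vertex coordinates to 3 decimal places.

v -0.254 -0.81 -3.056
v 0.061 -0.598 -3.668
v 0.754 -0.77 -2.524
v -0.07 -0.234 -3.447
v -0.271 -0.09 -3.078
v -0.465 -0.221 -2.699
v -0.579 -0.577 -2.457
v -0.569 -1.021 -2.444
v -0.438 -1.385 -2.664
v -0.237 -1.529 -3.034
v -0.042 -1.398 -3.413
v 0.071 -1.043 -3.655
v 2.552 -2.002 -1.644
v 3.286 -1.593 -1.415
v 1.468 -0.898 -0.136
v 3.154 -1.374 -1.671
v 2.918 -1.263 -1.921
v 2.619 -1.279 -2.124
v 2.308 -1.421 -2.244
v 2.04 -1.663 -2.26
v 1.86 -1.963 -2.169
v 1.8 -2.271 -1.988
v 1.87 -2.531 -1.747
v 2.058 -2.7 -1.488
v 2.331 -2.748 -1.256
v 2.643 -2.668 -1.091
v 2.939 -2.471 -1.022
v 3.168 -2.194 -1.06
v 3.291 -1.883 -1.199
f 2 1 4
f 2 4 3
f 4 1 5
f 4 5 3
f 5 1 6
f 5 6 3
f 6 1 7
f 6 7 3
f 7 1 8
f 7 8 3
f 8 1 9
f 8 9 3
f 9 1 10
f 9 10 3
f 10 1 11
f 10 11 3
f 11 1 12
f 11 12 3
f 12 1 2
f 12 2 3
f 14 13 16
f 14 16 15
f 16 13 17
f 16 17 15
f 17 13 18
f 17 18 15
f 18 13 19
f 18 19 15
f 19 13 20
f 19 20 15
f 20 13 21
f 20 21 15
f 21 13 22
f 21 22 15
f 22 13 23
f 22 23 15
f 23 13 24
f 23 24 15
f 24 13 25
f 24 25 15
f 25 13 26
f 25 26 15
f 26 13 27
f 26 27 15
f 27 13 28
f 27 28 15
f 28 13 29
f 28 29 15
f 29 13 14
f 29 14 15



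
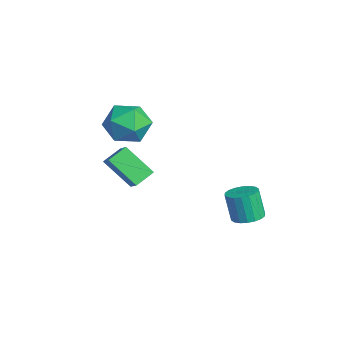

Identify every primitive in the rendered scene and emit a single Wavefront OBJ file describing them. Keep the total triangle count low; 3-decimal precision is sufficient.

v 0.361 -2.246 -1.074
v 0.805 -2.594 -0.113
v -1.285 -2.666 -0.467
v -0.841 -3.014 0.494
v -0.835 -1.93 0.238
v 0.182 -1.67 -0.137
v -0.662 -3.59 -0.443
v 0.355 -3.33 -0.818
v 0.173 -3.425 0.277
v 0.066 -2.398 0.698
v -0.546 -2.862 -1.278
v -0.653 -1.835 -0.857
v 3.338 -4.517 0.072
v 4.09 -4.482 0.635
v 3.009 -3.74 0.463
v 3.761 -3.705 1.026
v 4.119 -3.635 -1.026
v 4.871 -3.6 -0.463
v 3.79 -2.858 -0.635
v 4.542 -2.823 -0.072
v 3.062 1.519 -4.574
v 3.739 1.595 -4.375
v 3.375 1.417 -3.067
v 2.698 1.341 -3.266
v 3.63 1.892 -4.366
v 3.265 1.713 -3.057
v 3.407 2.114 -4.397
v 3.043 1.935 -3.088
v 3.117 2.219 -4.464
v 2.752 2.04 -3.155
v 2.815 2.185 -4.552
v 2.451 2.006 -3.244
v 2.563 2.019 -4.645
v 2.198 1.84 -3.337
v 2.409 1.754 -4.724
v 2.045 1.576 -3.415
v 2.385 1.443 -4.773
v 2.021 1.265 -3.465
v 2.495 1.147 -4.783
v 2.13 0.968 -3.474
v 2.717 0.925 -4.752
v 2.353 0.746 -3.443
v 3.008 0.82 -4.685
v 2.643 0.641 -3.376
v 3.309 0.854 -4.596
v 2.945 0.675 -3.288
v 3.562 1.02 -4.503
v 3.197 0.841 -3.195
v 3.715 1.284 -4.425
v 3.351 1.106 -3.116
f 1 12 6
f 1 6 2
f 1 2 8
f 1 8 11
f 1 11 12
f 2 6 10
f 6 12 5
f 12 11 3
f 11 8 7
f 8 2 9
f 4 10 5
f 4 5 3
f 4 3 7
f 4 7 9
f 4 9 10
f 5 10 6
f 3 5 12
f 7 3 11
f 9 7 8
f 10 9 2
f 14 16 13
f 17 14 13
f 13 16 15
f 15 17 13
f 14 20 16
f 18 14 17
f 18 20 14
f 16 20 15
f 19 17 15
f 15 20 19
f 19 18 17
f 20 18 19
f 22 21 25
f 22 25 23
f 23 25 26
f 23 26 24
f 25 21 27
f 25 27 26
f 26 27 28
f 26 28 24
f 27 21 29
f 27 29 28
f 28 29 30
f 28 30 24
f 29 21 31
f 29 31 30
f 30 31 32
f 30 32 24
f 31 21 33
f 31 33 32
f 32 33 34
f 32 34 24
f 33 21 35
f 33 35 34
f 34 35 36
f 34 36 24
f 35 21 37
f 35 37 36
f 36 37 38
f 36 38 24
f 37 21 39
f 37 39 38
f 38 39 40
f 38 40 24
f 39 21 41
f 39 41 40
f 40 41 42
f 40 42 24
f 41 21 43
f 41 43 42
f 42 43 44
f 42 44 24
f 43 21 45
f 43 45 44
f 44 45 46
f 44 46 24
f 45 21 47
f 45 47 46
f 46 47 48
f 46 48 24
f 47 21 49
f 47 49 48
f 48 49 50
f 48 50 24
f 49 21 22
f 49 22 50
f 50 22 23
f 50 23 24



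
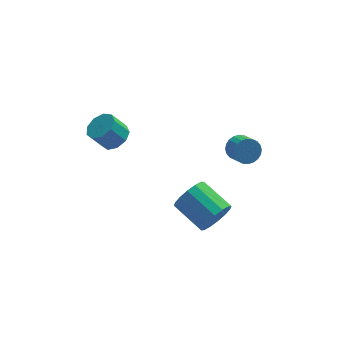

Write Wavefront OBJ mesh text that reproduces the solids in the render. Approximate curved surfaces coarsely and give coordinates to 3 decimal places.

v 1.329 -4.125 -2.268
v 1.927 -4.037 -1.483
v 0.809 -2.627 -0.788
v 0.211 -2.715 -1.572
v 2.118 -3.714 -1.833
v 0.999 -2.304 -1.138
v 2.097 -3.501 -2.298
v 0.979 -2.091 -1.603
v 1.871 -3.456 -2.756
v 0.752 -2.045 -2.061
v 1.499 -3.589 -3.082
v 0.381 -2.178 -2.387
v 1.082 -3.867 -3.191
v -0.037 -2.456 -2.496
v 0.731 -4.213 -3.052
v -0.387 -2.803 -2.357
v 0.541 -4.536 -2.702
v -0.578 -3.126 -2.007
v 0.561 -4.749 -2.237
v -0.557 -3.339 -1.542
v 0.788 -4.795 -1.779
v -0.331 -3.384 -1.084
v 1.159 -4.662 -1.453
v 0.041 -3.251 -0.758
v 1.577 -4.384 -1.344
v 0.458 -2.973 -0.649
v 2.91 -1.058 0.152
v 3.397 -1.189 -0.39
v 3.676 -2.034 0.067
v 3.19 -1.902 0.608
v 3.558 -1.036 -0.205
v 3.838 -1.881 0.251
v 3.621 -0.887 0.034
v 3.9 -1.731 0.49
v 3.575 -0.763 0.291
v 3.854 -1.608 0.747
v 3.428 -0.684 0.526
v 3.707 -1.529 0.983
v 3.202 -0.662 0.705
v 3.482 -1.507 1.161
v 2.932 -0.7 0.8
v 3.211 -1.545 1.256
v 2.659 -0.793 0.795
v 2.938 -1.638 1.252
v 2.424 -0.926 0.693
v 2.703 -1.771 1.15
v 2.262 -1.079 0.509
v 2.542 -1.924 0.965
v 2.2 -1.229 0.27
v 2.479 -2.073 0.726
v 2.246 -1.352 0.013
v 2.525 -2.197 0.469
v 2.393 -1.431 -0.223
v 2.672 -2.276 0.234
v 2.618 -1.453 -0.401
v 2.898 -2.298 0.055
v 2.889 -1.415 -0.496
v 3.168 -2.26 -0.04
v 3.162 -1.322 -0.492
v 3.441 -2.167 -0.035
v -2.854 1.777 -0.975
v -2.397 1.099 -0.679
v -3.129 1.064 0.371
v -3.586 1.743 0.075
v -2.152 1.607 -0.491
v -2.883 1.572 0.559
v -2.235 2.195 -0.53
v -2.966 2.16 0.52
v -2.608 2.588 -0.776
v -3.339 2.553 0.274
v -3.096 2.601 -1.116
v -3.828 2.566 -0.066
v -3.471 2.229 -1.39
v -4.203 2.194 -0.34
v -3.558 1.646 -1.469
v -4.289 1.611 -0.419
v -3.315 1.124 -1.318
v -4.046 1.089 -0.268
v -2.857 0.908 -1.006
v -3.588 0.873 0.044
f 2 1 5
f 2 5 3
f 3 5 6
f 3 6 4
f 5 1 7
f 5 7 6
f 6 7 8
f 6 8 4
f 7 1 9
f 7 9 8
f 8 9 10
f 8 10 4
f 9 1 11
f 9 11 10
f 10 11 12
f 10 12 4
f 11 1 13
f 11 13 12
f 12 13 14
f 12 14 4
f 13 1 15
f 13 15 14
f 14 15 16
f 14 16 4
f 15 1 17
f 15 17 16
f 16 17 18
f 16 18 4
f 17 1 19
f 17 19 18
f 18 19 20
f 18 20 4
f 19 1 21
f 19 21 20
f 20 21 22
f 20 22 4
f 21 1 23
f 21 23 22
f 22 23 24
f 22 24 4
f 23 1 25
f 23 25 24
f 24 25 26
f 24 26 4
f 25 1 2
f 25 2 26
f 26 2 3
f 26 3 4
f 28 27 31
f 28 31 29
f 29 31 32
f 29 32 30
f 31 27 33
f 31 33 32
f 32 33 34
f 32 34 30
f 33 27 35
f 33 35 34
f 34 35 36
f 34 36 30
f 35 27 37
f 35 37 36
f 36 37 38
f 36 38 30
f 37 27 39
f 37 39 38
f 38 39 40
f 38 40 30
f 39 27 41
f 39 41 40
f 40 41 42
f 40 42 30
f 41 27 43
f 41 43 42
f 42 43 44
f 42 44 30
f 43 27 45
f 43 45 44
f 44 45 46
f 44 46 30
f 45 27 47
f 45 47 46
f 46 47 48
f 46 48 30
f 47 27 49
f 47 49 48
f 48 49 50
f 48 50 30
f 49 27 51
f 49 51 50
f 50 51 52
f 50 52 30
f 51 27 53
f 51 53 52
f 52 53 54
f 52 54 30
f 53 27 55
f 53 55 54
f 54 55 56
f 54 56 30
f 55 27 57
f 55 57 56
f 56 57 58
f 56 58 30
f 57 27 59
f 57 59 58
f 58 59 60
f 58 60 30
f 59 27 28
f 59 28 60
f 60 28 29
f 60 29 30
f 62 61 65
f 62 65 63
f 63 65 66
f 63 66 64
f 65 61 67
f 65 67 66
f 66 67 68
f 66 68 64
f 67 61 69
f 67 69 68
f 68 69 70
f 68 70 64
f 69 61 71
f 69 71 70
f 70 71 72
f 70 72 64
f 71 61 73
f 71 73 72
f 72 73 74
f 72 74 64
f 73 61 75
f 73 75 74
f 74 75 76
f 74 76 64
f 75 61 77
f 75 77 76
f 76 77 78
f 76 78 64
f 77 61 79
f 77 79 78
f 78 79 80
f 78 80 64
f 79 61 62
f 79 62 80
f 80 62 63
f 80 63 64



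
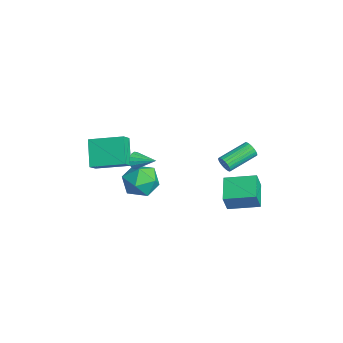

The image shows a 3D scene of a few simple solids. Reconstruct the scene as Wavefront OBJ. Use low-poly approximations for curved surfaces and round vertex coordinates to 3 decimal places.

v -3.206 -3.358 1.104
v -2.625 -3.825 1.801
v -2.369 -1.605 1.582
v -1.788 -2.072 2.278
v -1.932 -3.628 -0.138
v -1.351 -4.095 0.558
v -1.095 -1.875 0.339
v -0.514 -2.342 1.036
v -2.178 -0.752 -1.603
v -1.113 -0.305 -1.66
v -1.487 -2.295 -0.8
v -0.422 -1.848 -0.857
v -1.203 -1.39 -0.138
v -1.63 -0.436 -0.634
v -0.97 -2.164 -1.826
v -1.397 -1.21 -2.322
v -0.366 -1.178 -1.798
v -0.51 -0.699 -0.755
v -2.09 -1.901 -1.705
v -2.234 -1.422 -0.662
v 0.068 3.215 -1.843
v 0.279 2.88 -0.752
v 0.767 4.855 -1.475
v 0.978 4.52 -0.384
v 1.562 2.68 -2.296
v 1.773 2.345 -1.205
v 2.261 4.32 -1.928
v 2.472 3.985 -0.837
v 0.064 -1.967 1.712
v 0.366 -2.027 1.244
v 0.916 -1.073 2.148
v 0.176 -1.817 1.185
v -0.045 -1.647 1.266
v -0.236 -1.563 1.467
v -0.346 -1.587 1.734
v -0.347 -1.714 1.995
v -0.238 -1.908 2.18
v -0.047 -2.118 2.24
v 0.173 -2.288 2.158
v 0.364 -2.372 1.957
v 0.475 -2.348 1.69
v 0.475 -2.221 1.43
v 2.185 2.263 2.026
v 2.447 2.212 2.472
v 1.938 3.846 2.96
v 1.675 3.897 2.514
v 2.589 2.292 2.352
v 2.08 3.926 2.839
v 2.67 2.368 2.182
v 2.16 4.002 2.669
v 2.676 2.427 1.988
v 2.167 4.062 2.475
v 2.608 2.462 1.8
v 2.099 4.097 2.287
v 2.476 2.467 1.647
v 1.966 4.101 2.134
v 2.299 2.44 1.551
v 1.789 4.075 2.038
v 2.104 2.386 1.528
v 1.595 4.021 2.015
v 1.922 2.314 1.58
v 1.413 3.948 2.068
v 1.78 2.234 1.701
v 1.271 3.868 2.188
v 1.7 2.158 1.871
v 1.19 3.792 2.358
v 1.693 2.098 2.065
v 1.184 3.733 2.552
v 1.761 2.063 2.253
v 1.252 3.698 2.74
v 1.894 2.059 2.406
v 1.384 3.693 2.893
v 2.071 2.085 2.502
v 1.561 3.72 2.989
v 2.265 2.139 2.525
v 1.756 3.774 3.012
f 2 4 1
f 5 2 1
f 1 4 3
f 3 5 1
f 2 8 4
f 6 2 5
f 6 8 2
f 4 8 3
f 7 5 3
f 3 8 7
f 7 6 5
f 8 6 7
f 9 20 14
f 9 14 10
f 9 10 16
f 9 16 19
f 9 19 20
f 10 14 18
f 14 20 13
f 20 19 11
f 19 16 15
f 16 10 17
f 12 18 13
f 12 13 11
f 12 11 15
f 12 15 17
f 12 17 18
f 13 18 14
f 11 13 20
f 15 11 19
f 17 15 16
f 18 17 10
f 22 24 21
f 25 22 21
f 21 24 23
f 23 25 21
f 22 28 24
f 26 22 25
f 26 28 22
f 24 28 23
f 27 25 23
f 23 28 27
f 27 26 25
f 28 26 27
f 30 29 32
f 30 32 31
f 32 29 33
f 32 33 31
f 33 29 34
f 33 34 31
f 34 29 35
f 34 35 31
f 35 29 36
f 35 36 31
f 36 29 37
f 36 37 31
f 37 29 38
f 37 38 31
f 38 29 39
f 38 39 31
f 39 29 40
f 39 40 31
f 40 29 41
f 40 41 31
f 41 29 42
f 41 42 31
f 42 29 30
f 42 30 31
f 44 43 47
f 44 47 45
f 45 47 48
f 45 48 46
f 47 43 49
f 47 49 48
f 48 49 50
f 48 50 46
f 49 43 51
f 49 51 50
f 50 51 52
f 50 52 46
f 51 43 53
f 51 53 52
f 52 53 54
f 52 54 46
f 53 43 55
f 53 55 54
f 54 55 56
f 54 56 46
f 55 43 57
f 55 57 56
f 56 57 58
f 56 58 46
f 57 43 59
f 57 59 58
f 58 59 60
f 58 60 46
f 59 43 61
f 59 61 60
f 60 61 62
f 60 62 46
f 61 43 63
f 61 63 62
f 62 63 64
f 62 64 46
f 63 43 65
f 63 65 64
f 64 65 66
f 64 66 46
f 65 43 67
f 65 67 66
f 66 67 68
f 66 68 46
f 67 43 69
f 67 69 68
f 68 69 70
f 68 70 46
f 69 43 71
f 69 71 70
f 70 71 72
f 70 72 46
f 71 43 73
f 71 73 72
f 72 73 74
f 72 74 46
f 73 43 75
f 73 75 74
f 74 75 76
f 74 76 46
f 75 43 44
f 75 44 76
f 76 44 45
f 76 45 46



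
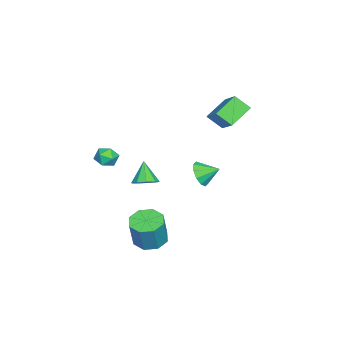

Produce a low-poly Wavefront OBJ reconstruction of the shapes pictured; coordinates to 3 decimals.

v 3.781 -0.638 2.427
v 4.264 -1.177 2.647
v 2.936 -1.083 3.193
v 3.419 -1.622 3.413
v 3.547 -0.9 3.6
v 4.07 -0.625 3.126
v 3.13 -1.635 2.714
v 3.653 -1.36 2.24
v 3.862 -1.794 2.824
v 4.12 -1.339 3.372
v 3.08 -0.921 2.468
v 3.338 -0.466 3.016
v -2.745 2.528 -1.649
v -2.099 2.263 -1.019
v -2.835 3.632 -1.091
v -1.823 2.511 -1.466
v -1.899 2.766 -1.982
v -2.298 2.929 -2.372
v -2.868 2.94 -2.485
v -3.391 2.793 -2.278
v -3.667 2.545 -1.831
v -3.591 2.29 -1.315
v -3.191 2.126 -0.925
v -2.622 2.116 -0.812
v -1.462 -0.468 -2.126
v -0.772 -0.771 -1.753
v -2.298 -0.812 -0.854
v -0.828 -0.21 -1.639
v -1.18 0.229 -1.752
v -1.664 0.342 -2.04
v -2.054 0.076 -2.368
v -2.166 -0.445 -2.583
v -1.949 -0.977 -2.584
v -1.504 -1.271 -2.37
v -1.039 -1.189 -2.042
v -5.065 3.344 3.504
v -3.586 4.298 4.721
v -5.029 4.305 2.706
v -3.55 5.259 3.923
v -3.83 2.561 2.617
v -2.351 3.515 3.834
v -3.794 3.522 1.819
v -2.315 4.476 3.036
v 2.875 1.138 -3.818
v 3.505 0.342 -4.045
v 4.136 0.307 -2.169
v 3.505 1.102 -1.942
v 3.856 1.049 -4.15
v 4.487 1.013 -2.274
v 3.633 1.807 -4.06
v 4.264 1.772 -2.184
v 2.965 2.174 -3.829
v 3.596 2.138 -1.953
v 2.244 1.933 -3.591
v 2.875 1.898 -1.715
v 1.893 1.227 -3.486
v 2.524 1.191 -1.61
v 2.116 0.468 -3.576
v 2.747 0.433 -1.7
v 2.784 0.102 -3.807
v 3.415 0.066 -1.931
f 1 12 6
f 1 6 2
f 1 2 8
f 1 8 11
f 1 11 12
f 2 6 10
f 6 12 5
f 12 11 3
f 11 8 7
f 8 2 9
f 4 10 5
f 4 5 3
f 4 3 7
f 4 7 9
f 4 9 10
f 5 10 6
f 3 5 12
f 7 3 11
f 9 7 8
f 10 9 2
f 14 13 16
f 14 16 15
f 16 13 17
f 16 17 15
f 17 13 18
f 17 18 15
f 18 13 19
f 18 19 15
f 19 13 20
f 19 20 15
f 20 13 21
f 20 21 15
f 21 13 22
f 21 22 15
f 22 13 23
f 22 23 15
f 23 13 24
f 23 24 15
f 24 13 14
f 24 14 15
f 26 25 28
f 26 28 27
f 28 25 29
f 28 29 27
f 29 25 30
f 29 30 27
f 30 25 31
f 30 31 27
f 31 25 32
f 31 32 27
f 32 25 33
f 32 33 27
f 33 25 34
f 33 34 27
f 34 25 35
f 34 35 27
f 35 25 26
f 35 26 27
f 37 39 36
f 40 37 36
f 36 39 38
f 38 40 36
f 37 43 39
f 41 37 40
f 41 43 37
f 39 43 38
f 42 40 38
f 38 43 42
f 42 41 40
f 43 41 42
f 45 44 48
f 45 48 46
f 46 48 49
f 46 49 47
f 48 44 50
f 48 50 49
f 49 50 51
f 49 51 47
f 50 44 52
f 50 52 51
f 51 52 53
f 51 53 47
f 52 44 54
f 52 54 53
f 53 54 55
f 53 55 47
f 54 44 56
f 54 56 55
f 55 56 57
f 55 57 47
f 56 44 58
f 56 58 57
f 57 58 59
f 57 59 47
f 58 44 60
f 58 60 59
f 59 60 61
f 59 61 47
f 60 44 45
f 60 45 61
f 61 45 46
f 61 46 47



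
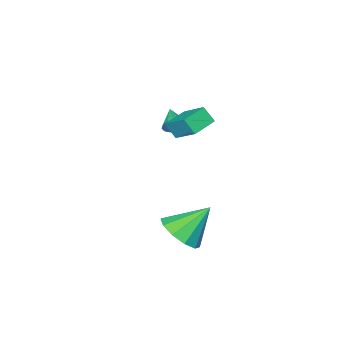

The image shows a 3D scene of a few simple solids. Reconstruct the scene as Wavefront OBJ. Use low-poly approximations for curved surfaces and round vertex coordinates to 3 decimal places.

v 3.226 2.375 -3.062
v 3.691 1.653 -2.391
v 2.014 2.825 -1.738
v 4.002 2.245 -2.307
v 4.016 2.887 -2.512
v 3.729 3.333 -2.926
v 3.249 3.414 -3.393
v 2.761 3.098 -3.733
v 2.45 2.506 -3.816
v 2.436 1.864 -3.612
v 2.723 1.418 -3.197
v 3.203 1.337 -2.731
v -0.369 -2.736 -0.671
v 0.067 -2.74 -0.243
v -0.791 -3.684 -0.249
v -0.172 -2.577 -0.115
v -0.463 -2.457 -0.136
v -0.729 -2.411 -0.3
v -0.898 -2.452 -0.564
v -0.926 -2.57 -0.856
v -0.804 -2.732 -1.098
v -0.566 -2.895 -1.226
v -0.275 -3.015 -1.205
v -0.009 -3.061 -1.041
v 0.161 -3.02 -0.777
v 0.188 -2.902 -0.486
v -0.525 -1.514 -0.049
v -0.314 -2.018 0.653
v -0.561 -0.195 0.908
v -0.349 -0.699 1.611
v 0.669 -1.321 -0.271
v 0.881 -1.825 0.432
v 0.634 -0.002 0.687
v 0.845 -0.506 1.389
f 2 1 4
f 2 4 3
f 4 1 5
f 4 5 3
f 5 1 6
f 5 6 3
f 6 1 7
f 6 7 3
f 7 1 8
f 7 8 3
f 8 1 9
f 8 9 3
f 9 1 10
f 9 10 3
f 10 1 11
f 10 11 3
f 11 1 12
f 11 12 3
f 12 1 2
f 12 2 3
f 14 13 16
f 14 16 15
f 16 13 17
f 16 17 15
f 17 13 18
f 17 18 15
f 18 13 19
f 18 19 15
f 19 13 20
f 19 20 15
f 20 13 21
f 20 21 15
f 21 13 22
f 21 22 15
f 22 13 23
f 22 23 15
f 23 13 24
f 23 24 15
f 24 13 25
f 24 25 15
f 25 13 26
f 25 26 15
f 26 13 14
f 26 14 15
f 28 30 27
f 31 28 27
f 27 30 29
f 29 31 27
f 28 34 30
f 32 28 31
f 32 34 28
f 30 34 29
f 33 31 29
f 29 34 33
f 33 32 31
f 34 32 33



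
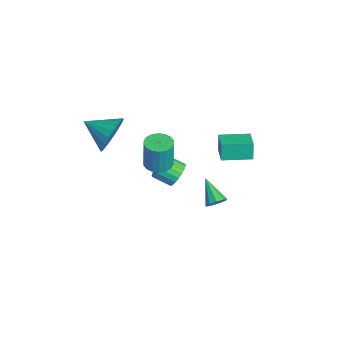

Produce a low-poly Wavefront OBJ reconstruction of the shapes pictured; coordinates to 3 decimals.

v -0.283 -2.366 -0.555
v 0.31 -2.415 0.285
v -1.077 -3.554 -0.065
v -0.004 -2.153 0.413
v -0.366 -1.927 0.373
v -0.714 -1.778 0.172
v -0.987 -1.73 -0.154
v -1.138 -1.792 -0.55
v -1.142 -1.954 -0.947
v -0.997 -2.187 -1.276
v -0.729 -2.451 -1.48
v -0.384 -2.7 -1.525
v -0.021 -2.892 -1.402
v 0.296 -2.993 -1.132
v 0.514 -2.985 -0.763
v 0.593 -2.871 -0.358
v 0.521 -2.669 0.013
v -0.362 0.682 -4.192
v 0.236 0.604 -3.855
v -0.141 -0.199 -3.372
v -0.738 -0.122 -3.708
v 0.09 0.778 -3.679
v -0.286 -0.025 -3.196
v -0.133 0.935 -3.592
v -0.509 0.132 -3.109
v -0.396 1.049 -3.608
v -0.772 0.245 -3.125
v -0.653 1.099 -3.725
v -1.03 0.295 -3.242
v -0.86 1.076 -3.923
v -1.236 0.273 -3.44
v -0.981 0.986 -4.167
v -1.357 0.183 -3.684
v -0.994 0.843 -4.416
v -1.37 0.04 -3.932
v -0.899 0.672 -4.625
v -1.275 -0.131 -4.142
v -0.71 0.503 -4.76
v -1.086 -0.301 -4.277
v -0.461 0.364 -4.796
v -0.837 -0.439 -4.313
v -0.195 0.281 -4.728
v -0.571 -0.522 -4.245
v 0.042 0.267 -4.567
v -0.334 -0.537 -4.084
v 0.209 0.324 -4.341
v -0.167 -0.479 -3.858
v 0.278 0.444 -4.089
v -0.099 -0.36 -3.606
v 4.11 1.538 -2.094
v 4.421 1.473 -1.682
v 3.01 1.262 -1.306
v 4.319 1.813 -1.705
v 4.119 2.024 -1.91
v 3.915 2.008 -2.201
v 3.802 1.772 -2.441
v 3.833 1.426 -2.519
v 3.993 1.133 -2.398
v 4.208 1.029 -2.135
v 4.377 1.163 -1.852
v 0.041 2.494 -2.25
v -0.173 2.542 -1.315
v 0.186 3.956 -2.293
v -0.028 4.005 -1.358
v 1.108 2.395 -2.002
v 0.894 2.444 -1.067
v 1.253 3.858 -2.045
v 1.039 3.906 -1.11
v 2.646 -0.79 -0.169
v 3.204 -1.162 -0.189
v 3.271 -1.141 1.35
v 2.714 -0.77 1.369
v 3.309 -0.883 -0.197
v 3.376 -0.863 1.342
v 3.284 -0.586 -0.2
v 3.351 -0.566 1.339
v 3.132 -0.329 -0.196
v 3.199 -0.309 1.342
v 2.884 -0.164 -0.188
v 2.951 -0.144 1.351
v 2.589 -0.123 -0.175
v 2.656 -0.102 1.363
v 2.305 -0.213 -0.162
v 2.372 -0.193 1.377
v 2.089 -0.419 -0.15
v 2.156 -0.398 1.389
v 1.984 -0.697 -0.142
v 2.051 -0.677 1.397
v 2.009 -0.994 -0.139
v 2.076 -0.974 1.4
v 2.161 -1.251 -0.142
v 2.228 -1.231 1.396
v 2.409 -1.416 -0.151
v 2.476 -1.396 1.388
v 2.704 -1.458 -0.163
v 2.771 -1.437 1.375
v 2.988 -1.367 -0.177
v 3.055 -1.347 1.362
f 2 1 4
f 2 4 3
f 4 1 5
f 4 5 3
f 5 1 6
f 5 6 3
f 6 1 7
f 6 7 3
f 7 1 8
f 7 8 3
f 8 1 9
f 8 9 3
f 9 1 10
f 9 10 3
f 10 1 11
f 10 11 3
f 11 1 12
f 11 12 3
f 12 1 13
f 12 13 3
f 13 1 14
f 13 14 3
f 14 1 15
f 14 15 3
f 15 1 16
f 15 16 3
f 16 1 17
f 16 17 3
f 17 1 2
f 17 2 3
f 19 18 22
f 19 22 20
f 20 22 23
f 20 23 21
f 22 18 24
f 22 24 23
f 23 24 25
f 23 25 21
f 24 18 26
f 24 26 25
f 25 26 27
f 25 27 21
f 26 18 28
f 26 28 27
f 27 28 29
f 27 29 21
f 28 18 30
f 28 30 29
f 29 30 31
f 29 31 21
f 30 18 32
f 30 32 31
f 31 32 33
f 31 33 21
f 32 18 34
f 32 34 33
f 33 34 35
f 33 35 21
f 34 18 36
f 34 36 35
f 35 36 37
f 35 37 21
f 36 18 38
f 36 38 37
f 37 38 39
f 37 39 21
f 38 18 40
f 38 40 39
f 39 40 41
f 39 41 21
f 40 18 42
f 40 42 41
f 41 42 43
f 41 43 21
f 42 18 44
f 42 44 43
f 43 44 45
f 43 45 21
f 44 18 46
f 44 46 45
f 45 46 47
f 45 47 21
f 46 18 48
f 46 48 47
f 47 48 49
f 47 49 21
f 48 18 19
f 48 19 49
f 49 19 20
f 49 20 21
f 51 50 53
f 51 53 52
f 53 50 54
f 53 54 52
f 54 50 55
f 54 55 52
f 55 50 56
f 55 56 52
f 56 50 57
f 56 57 52
f 57 50 58
f 57 58 52
f 58 50 59
f 58 59 52
f 59 50 60
f 59 60 52
f 60 50 51
f 60 51 52
f 62 64 61
f 65 62 61
f 61 64 63
f 63 65 61
f 62 68 64
f 66 62 65
f 66 68 62
f 64 68 63
f 67 65 63
f 63 68 67
f 67 66 65
f 68 66 67
f 70 69 73
f 70 73 71
f 71 73 74
f 71 74 72
f 73 69 75
f 73 75 74
f 74 75 76
f 74 76 72
f 75 69 77
f 75 77 76
f 76 77 78
f 76 78 72
f 77 69 79
f 77 79 78
f 78 79 80
f 78 80 72
f 79 69 81
f 79 81 80
f 80 81 82
f 80 82 72
f 81 69 83
f 81 83 82
f 82 83 84
f 82 84 72
f 83 69 85
f 83 85 84
f 84 85 86
f 84 86 72
f 85 69 87
f 85 87 86
f 86 87 88
f 86 88 72
f 87 69 89
f 87 89 88
f 88 89 90
f 88 90 72
f 89 69 91
f 89 91 90
f 90 91 92
f 90 92 72
f 91 69 93
f 91 93 92
f 92 93 94
f 92 94 72
f 93 69 95
f 93 95 94
f 94 95 96
f 94 96 72
f 95 69 97
f 95 97 96
f 96 97 98
f 96 98 72
f 97 69 70
f 97 70 98
f 98 70 71
f 98 71 72



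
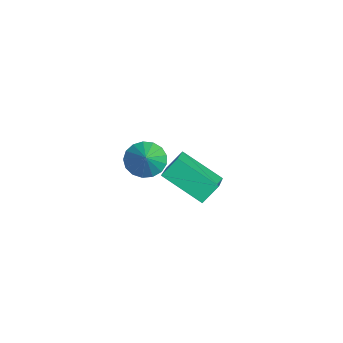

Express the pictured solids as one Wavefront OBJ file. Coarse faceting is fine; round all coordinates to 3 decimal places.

v -2.67 0.467 -3.199
v -2.071 0.178 -3.891
v -1.63 0.233 -2.201
v -1.996 0.63 -3.863
v -2.075 1.045 -3.683
v -2.291 1.328 -3.392
v -2.593 1.413 -3.056
v -2.913 1.282 -2.754
v -3.178 0.964 -2.553
v -3.325 0.532 -2.501
v -3.323 0.085 -2.608
v -3.171 -0.274 -2.851
v -2.904 -0.463 -3.173
v -2.584 -0.44 -3.502
v -2.283 -0.208 -3.761
v 0.802 0.503 -0.981
v 2.495 -0.158 0.051
v 0.626 1.245 -0.216
v 2.318 0.583 0.816
v 2.002 1.897 -2.056
v 3.694 1.235 -1.024
v 1.825 2.638 -1.291
v 3.518 1.977 -0.259
f 2 1 4
f 2 4 3
f 4 1 5
f 4 5 3
f 5 1 6
f 5 6 3
f 6 1 7
f 6 7 3
f 7 1 8
f 7 8 3
f 8 1 9
f 8 9 3
f 9 1 10
f 9 10 3
f 10 1 11
f 10 11 3
f 11 1 12
f 11 12 3
f 12 1 13
f 12 13 3
f 13 1 14
f 13 14 3
f 14 1 15
f 14 15 3
f 15 1 2
f 15 2 3
f 17 19 16
f 20 17 16
f 16 19 18
f 18 20 16
f 17 23 19
f 21 17 20
f 21 23 17
f 19 23 18
f 22 20 18
f 18 23 22
f 22 21 20
f 23 21 22

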